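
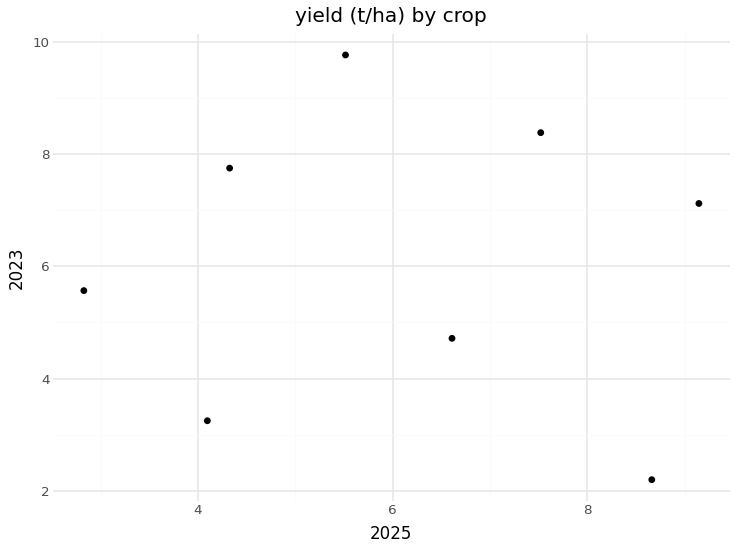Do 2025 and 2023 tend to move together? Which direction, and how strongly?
no clear correlation

Points are roughly uncorrelated; weak (|r| ≈ 0.0).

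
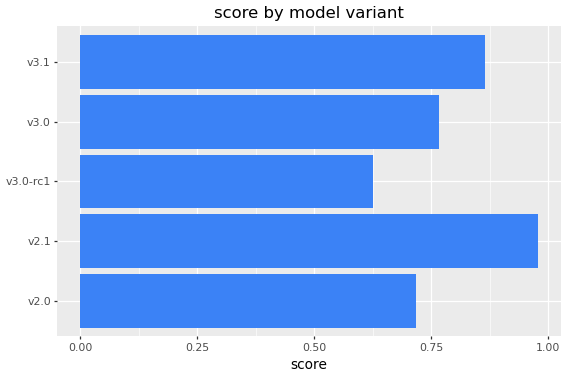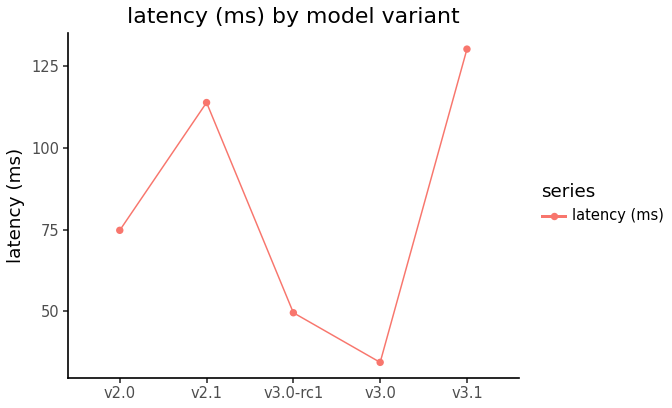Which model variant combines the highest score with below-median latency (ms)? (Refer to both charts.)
Chart 2 median latency (ms) ≈ 80; below-median model variants: v3.0-rc1, v3.0. Among those, v3.0 has the highest score (≈ 0.8).

v3.0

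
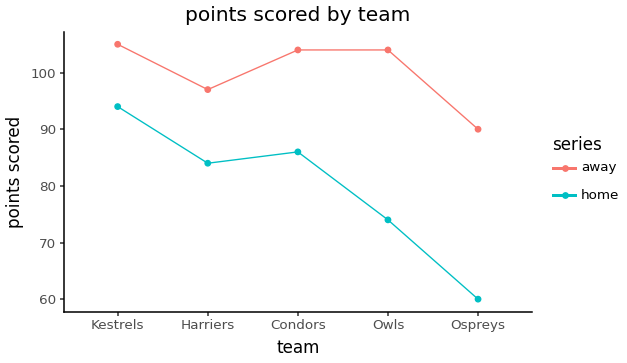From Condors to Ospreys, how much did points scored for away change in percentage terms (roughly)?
≈ -14.3%

Condors ≈ 105, Ospreys ≈ 90; (90 − 105) / 105 ≈ -14.3%.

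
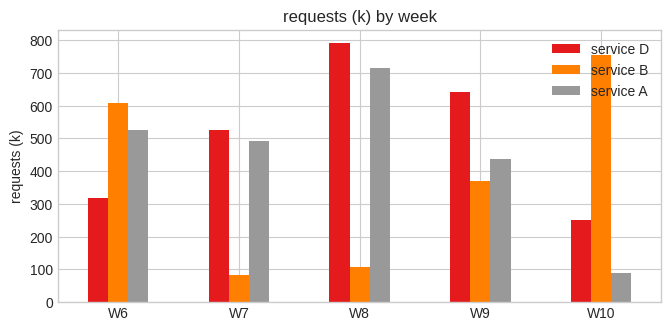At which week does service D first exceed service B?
W6: service D ≈ 300 vs service B ≈ 600 (not yet); W7: service D ≈ 500 vs service B ≈ 100 (first crossover).

W7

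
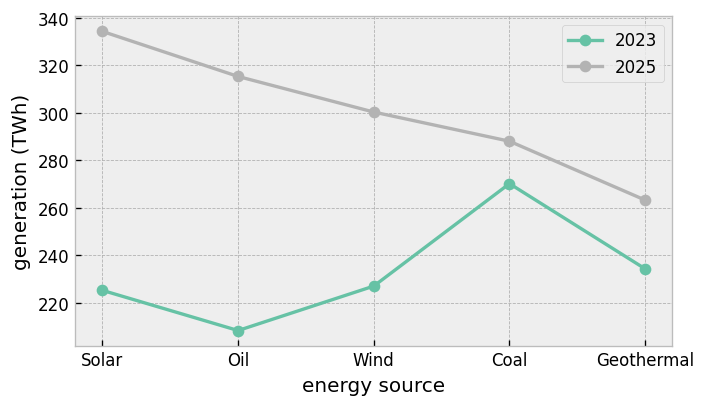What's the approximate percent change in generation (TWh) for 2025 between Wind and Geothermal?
≈ -13.3%

Wind ≈ 300, Geothermal ≈ 260; (260 − 300) / 300 ≈ -13.3%.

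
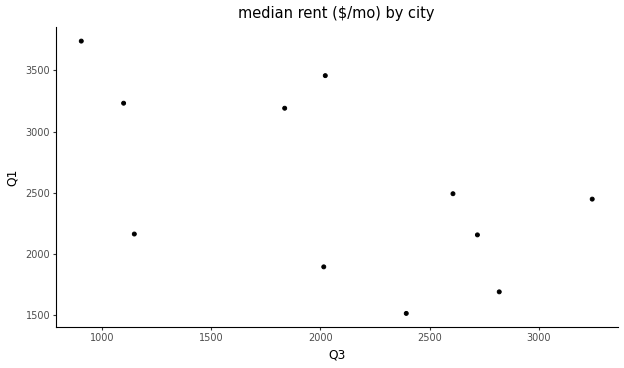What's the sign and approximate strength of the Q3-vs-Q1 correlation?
Points are negatively correlated; moderate (|r| ≈ 0.6).

negative, moderate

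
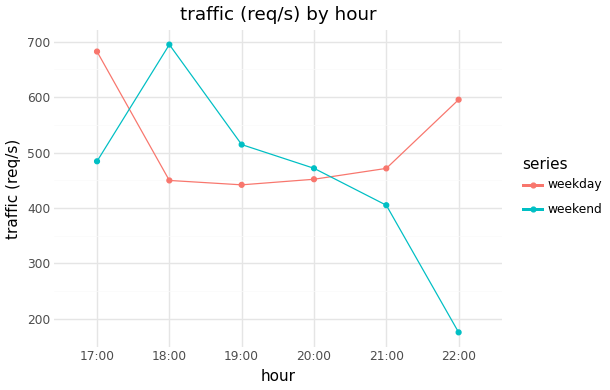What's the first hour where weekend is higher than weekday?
18:00

17:00: weekend ≈ 500 vs weekday ≈ 700 (not yet); 18:00: weekend ≈ 700 vs weekday ≈ 450 (first crossover).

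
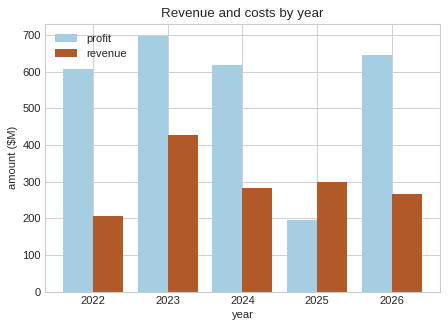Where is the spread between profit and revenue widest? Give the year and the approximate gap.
2022: profit ≈ 600, revenue ≈ 200 → gap ≈ 400. Next-largest (2026) is only ≈ 300.

2022, ≈ 400 $M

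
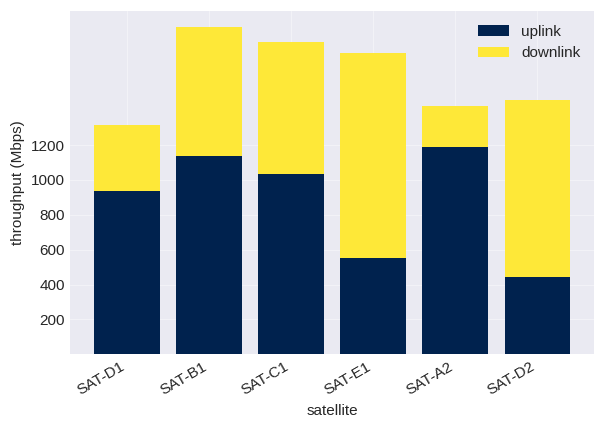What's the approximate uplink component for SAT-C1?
uplink top ≈ 1000, bottom ≈ 0; segment ≈ 1000.

≈ 1000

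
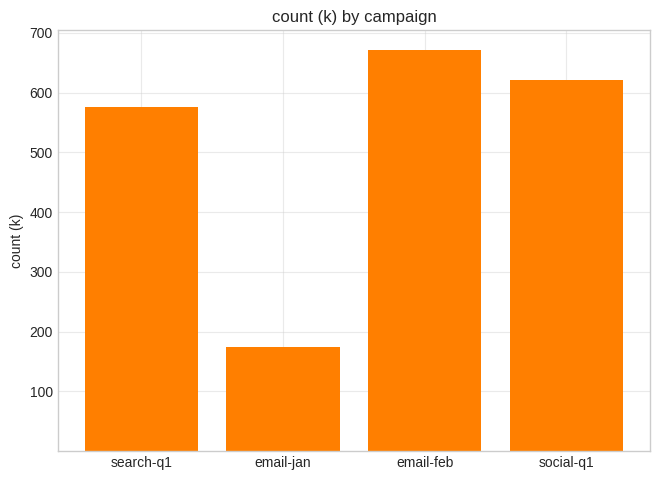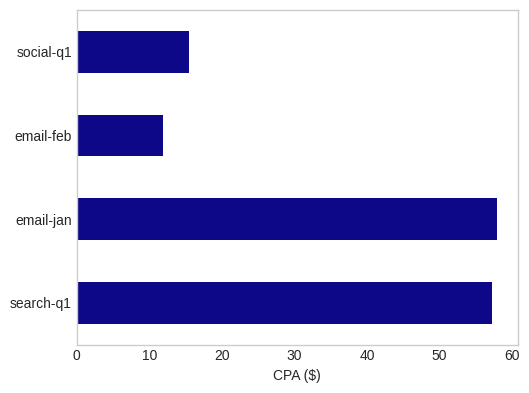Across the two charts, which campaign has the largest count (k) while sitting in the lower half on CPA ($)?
Chart 2 median CPA ($) ≈ 40; below-median campaigns: email-feb, social-q1. Among those, email-feb has the highest count (k) (≈ 700).

email-feb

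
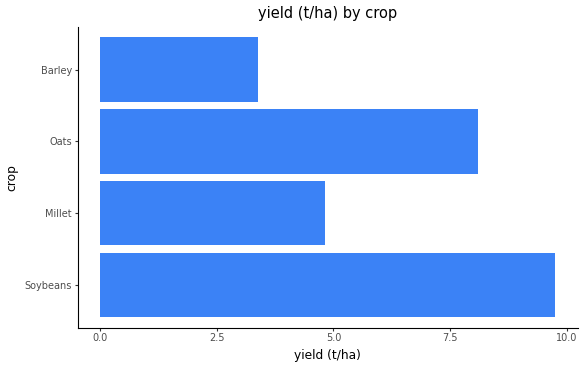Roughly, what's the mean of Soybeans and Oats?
≈ 9

(10 + 8) / 2 ≈ 9.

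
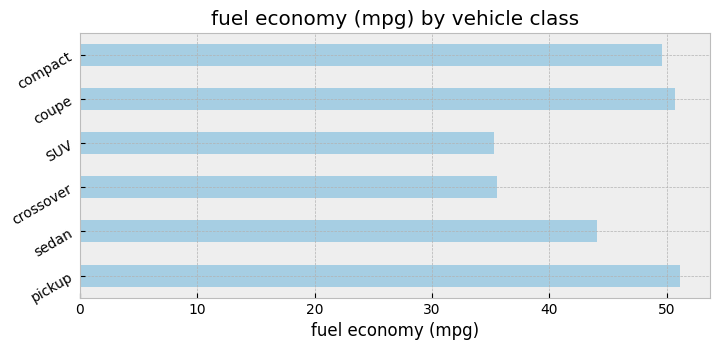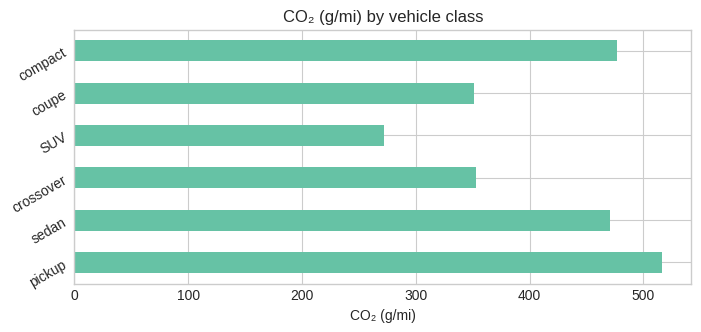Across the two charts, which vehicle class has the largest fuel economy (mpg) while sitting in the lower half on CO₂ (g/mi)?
Chart 2 median CO₂ (g/mi) ≈ 400; below-median vehicle classes: crossover, SUV, coupe. Among those, coupe has the highest fuel economy (mpg) (≈ 50).

coupe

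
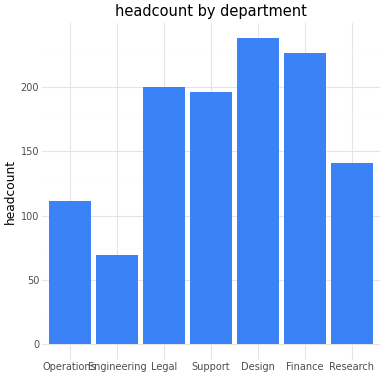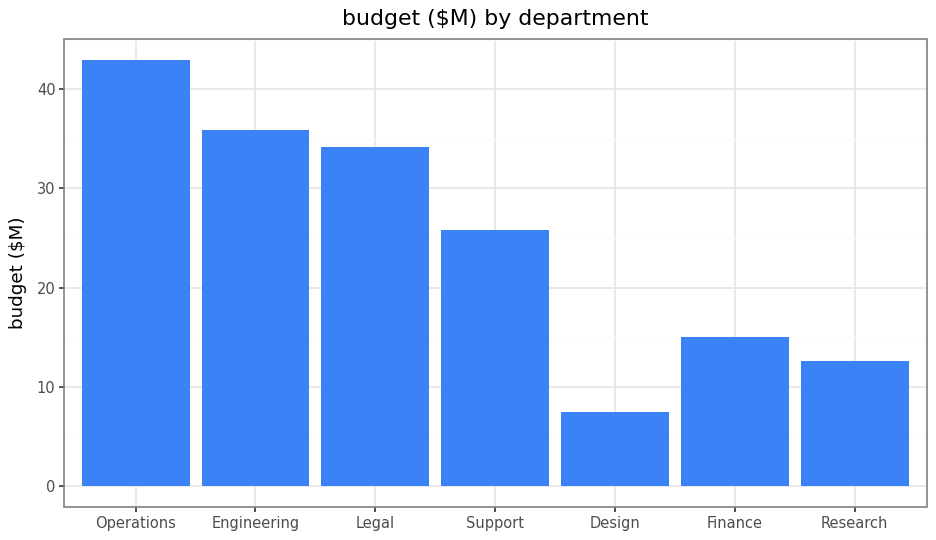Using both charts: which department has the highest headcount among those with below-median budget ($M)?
Chart 2 median budget ($M) ≈ 25; below-median departments: Design, Finance, Research. Among those, Design has the highest headcount (≈ 250).

Design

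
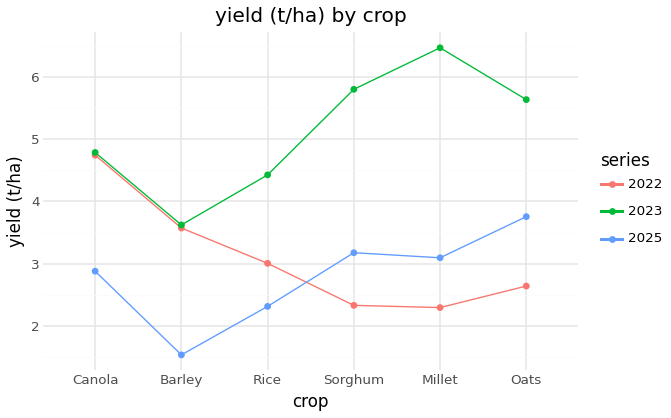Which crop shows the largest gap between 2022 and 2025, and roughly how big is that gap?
Barley: 2022 ≈ 3.5, 2025 ≈ 1.5 → gap ≈ 2.0. Next-largest (Canola) is only ≈ 1.5.

Barley, ≈ 2.0 t/ha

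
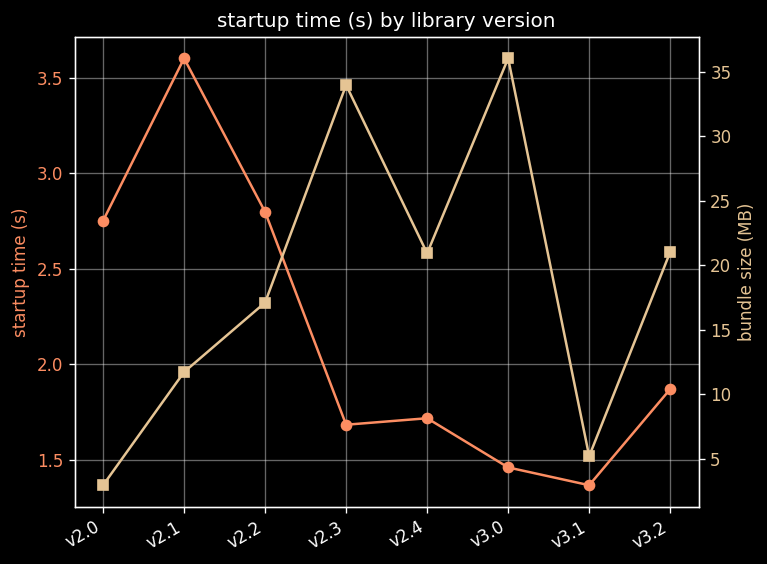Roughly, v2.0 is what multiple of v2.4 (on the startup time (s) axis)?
v2.0 ≈ 2.8, v2.4 ≈ 1.8; 2.8/1.8 ≈ 1.56.

≈ 1.56×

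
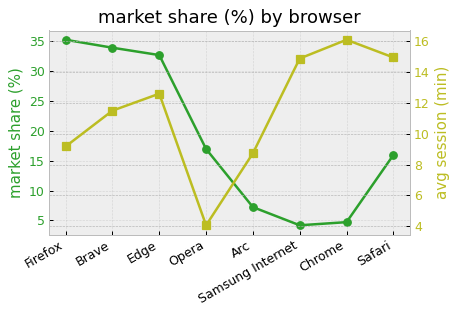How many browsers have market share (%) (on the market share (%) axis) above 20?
Above 20: Firefox, Brave, Edge.

3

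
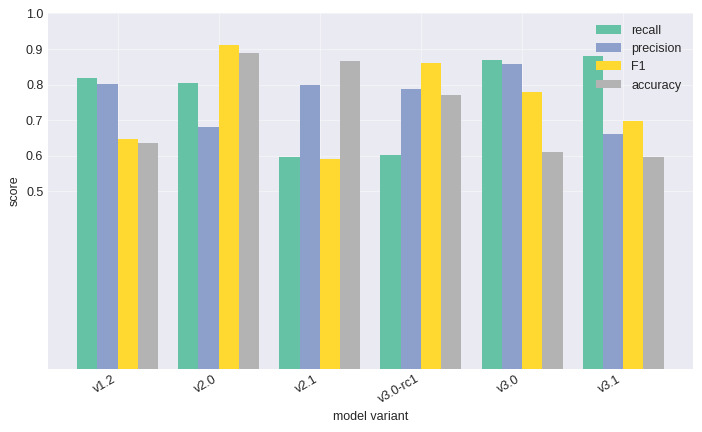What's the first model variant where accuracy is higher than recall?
v2.0

v1.2: accuracy ≈ 0.6 vs recall ≈ 0.8 (not yet); v2.0: accuracy ≈ 0.9 vs recall ≈ 0.8 (first crossover).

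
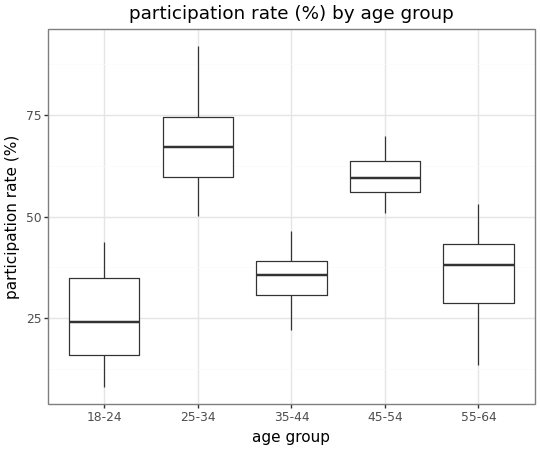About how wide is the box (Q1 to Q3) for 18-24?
Q3 ≈ 35, Q1 ≈ 15; IQR ≈ 20.

≈ 20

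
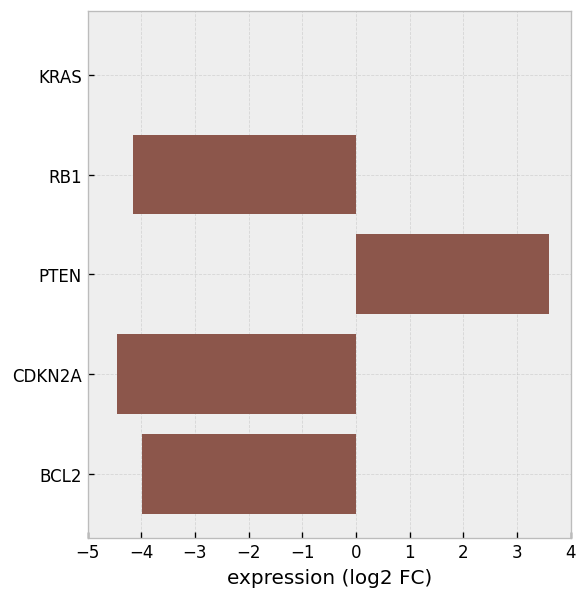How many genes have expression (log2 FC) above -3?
Above -3: KRAS, PTEN.

2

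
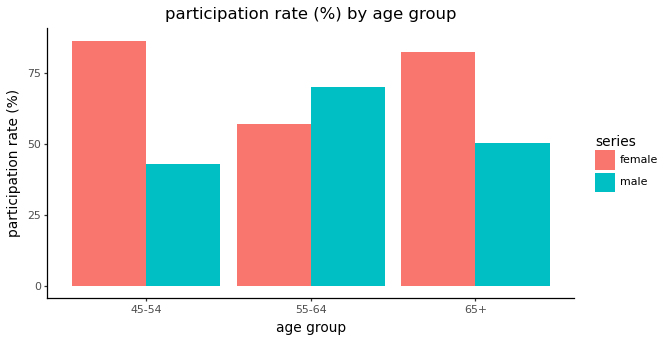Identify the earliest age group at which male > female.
55-64

45-54: male ≈ 40 vs female ≈ 90 (not yet); 55-64: male ≈ 70 vs female ≈ 60 (first crossover).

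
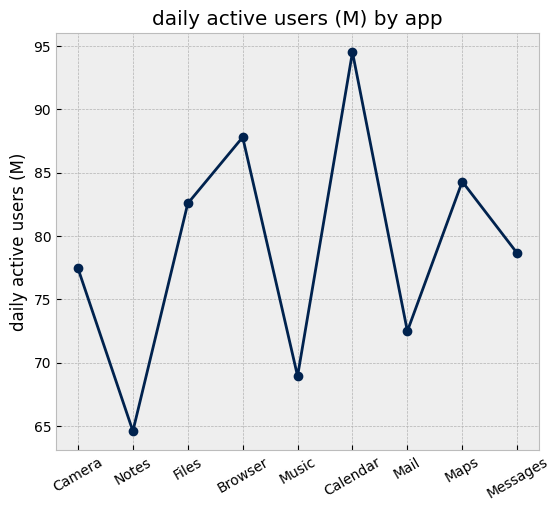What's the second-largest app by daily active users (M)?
Browser

Top 3: Calendar ≈ 95, Browser ≈ 90, Maps ≈ 85.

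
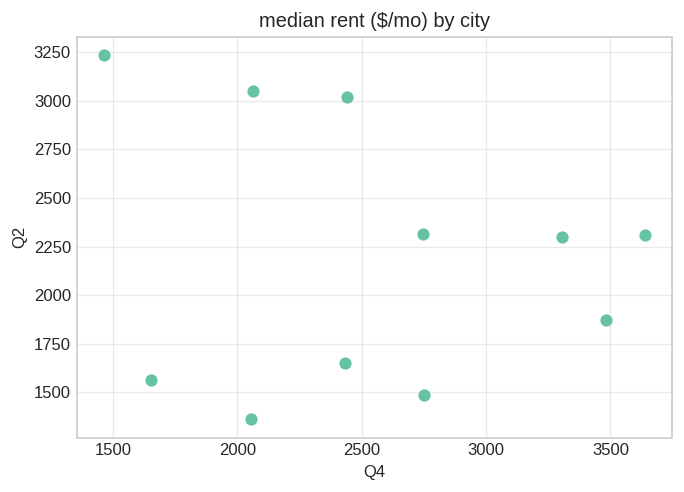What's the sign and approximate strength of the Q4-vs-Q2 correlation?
Points are roughly uncorrelated; weak (|r| ≈ 0.2).

no clear correlation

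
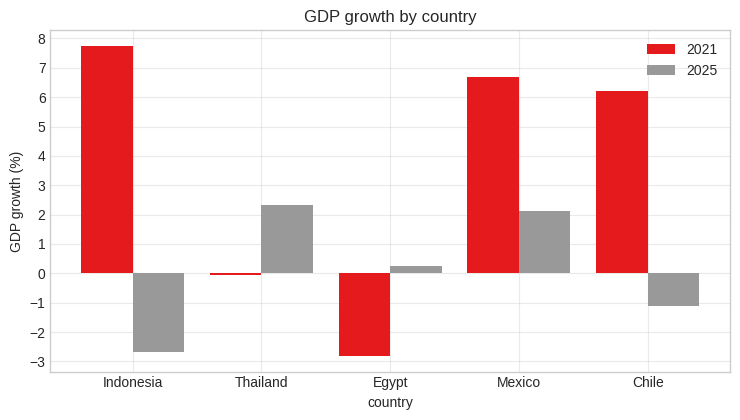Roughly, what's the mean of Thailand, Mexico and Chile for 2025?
(2 + 2 + -1) / 3 ≈ 1.

≈ 1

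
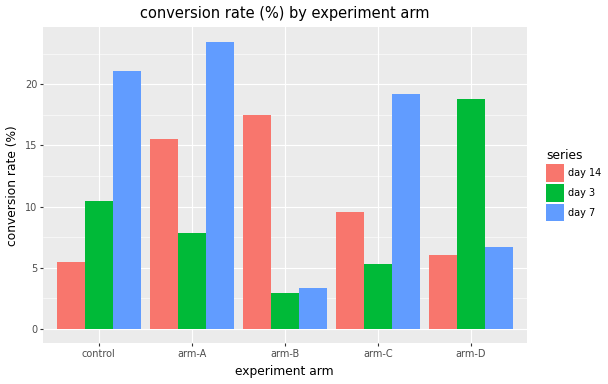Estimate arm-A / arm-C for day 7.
≈ 1.2×

arm-A ≈ 24, arm-C ≈ 20; 24/20 ≈ 1.2.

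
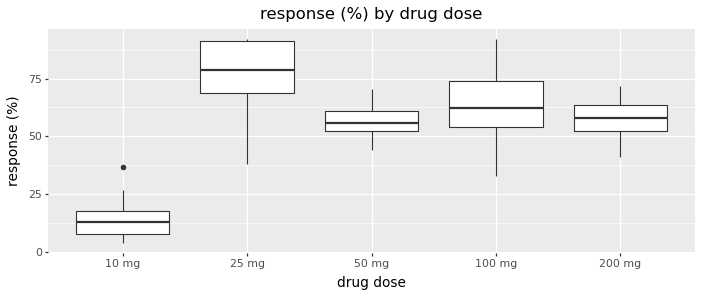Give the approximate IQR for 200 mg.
Q3 ≈ 60, Q1 ≈ 50; IQR ≈ 10.

≈ 10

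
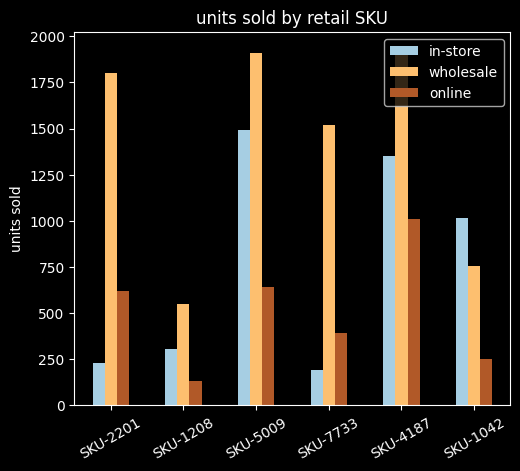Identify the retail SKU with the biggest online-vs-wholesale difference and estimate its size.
SKU-5009: online ≈ 600, wholesale ≈ 2000 → gap ≈ 1400. Next-largest (SKU-2201) is only ≈ 1200.

SKU-5009, ≈ 1400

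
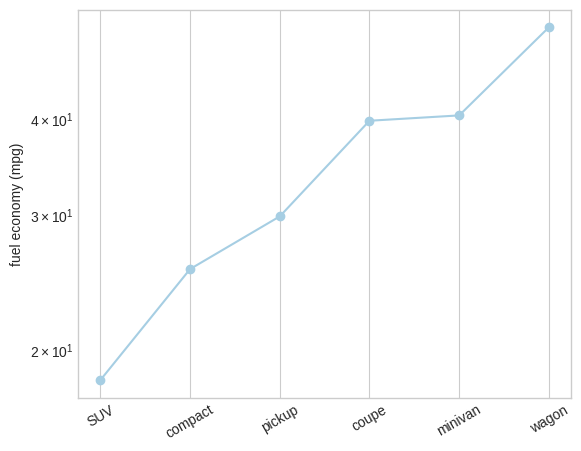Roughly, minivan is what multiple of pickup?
≈ 1.33×

minivan ≈ 40, pickup ≈ 30; 40/30 ≈ 1.33.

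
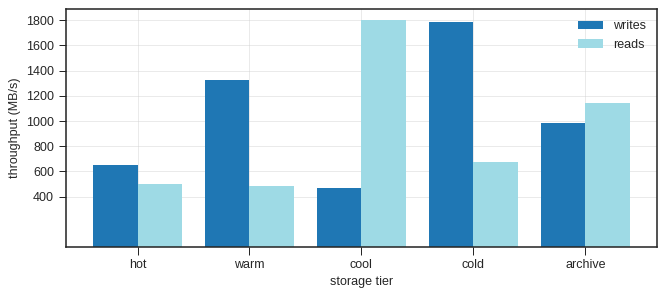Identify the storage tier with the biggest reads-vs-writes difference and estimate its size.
cool: reads ≈ 1800, writes ≈ 400 → gap ≈ 1400. Next-largest (cold) is only ≈ 1200.

cool, ≈ 1400 MB/s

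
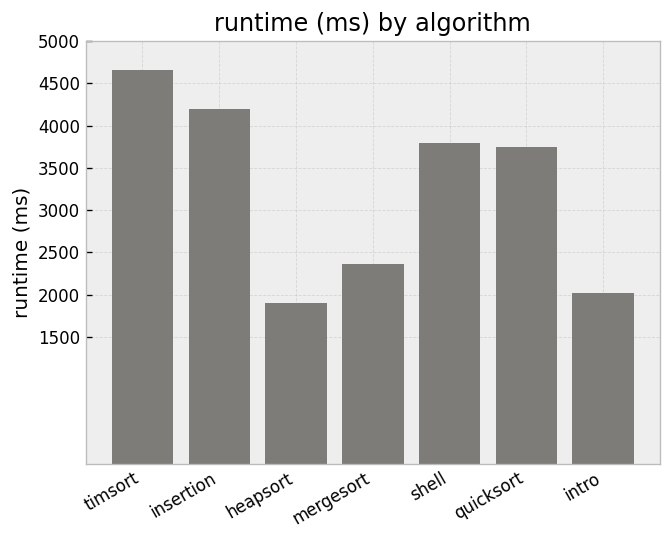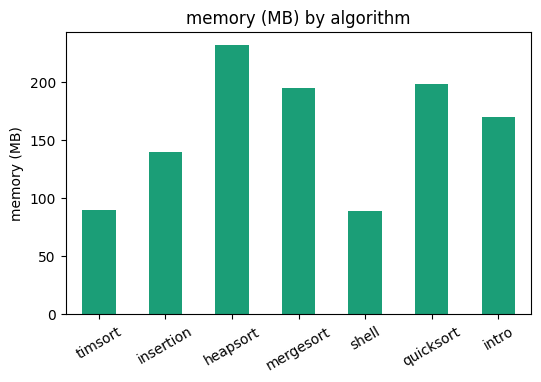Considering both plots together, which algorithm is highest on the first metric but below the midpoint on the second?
Chart 2 median memory (MB) ≈ 175; below-median algorithms: timsort, insertion, shell. Among those, timsort has the highest runtime (ms) (≈ 4500).

timsort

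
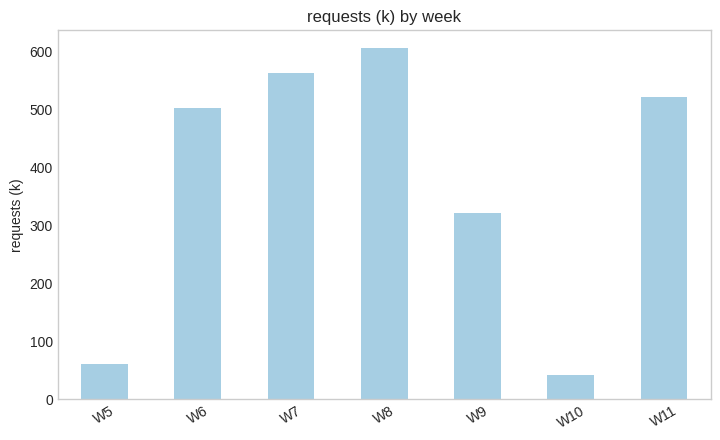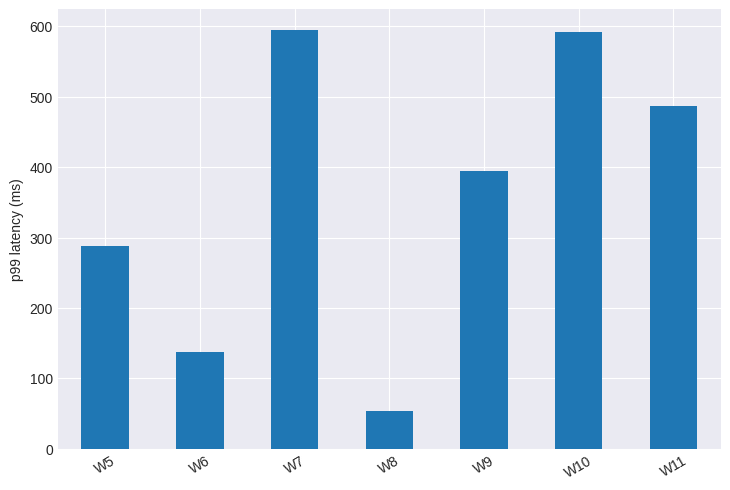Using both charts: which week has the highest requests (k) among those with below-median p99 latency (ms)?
W8

Chart 2 median p99 latency (ms) ≈ 400; below-median weeks: W5, W6, W8. Among those, W8 has the highest requests (k) (≈ 600).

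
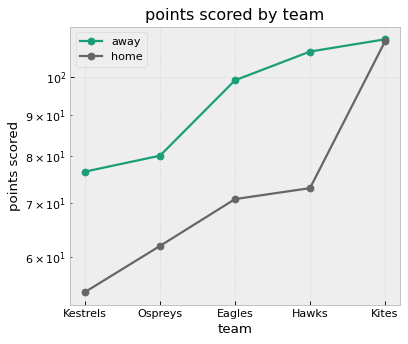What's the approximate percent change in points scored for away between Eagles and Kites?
Eagles ≈ 100, Kites ≈ 110; (110 − 100) / 100 ≈ +10%.

≈ +10%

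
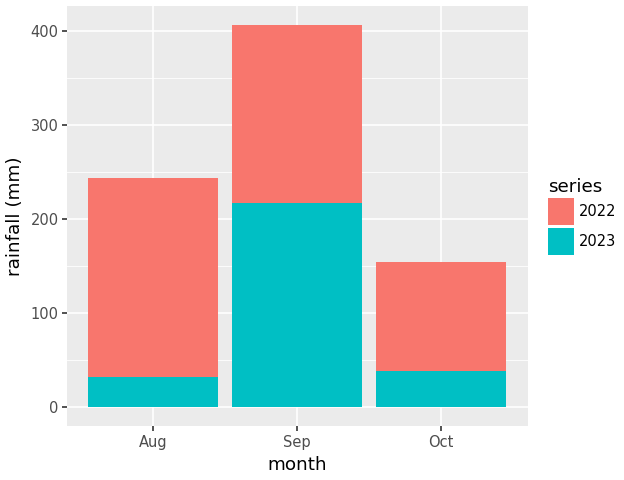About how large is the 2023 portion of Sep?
2023 top ≈ 200, bottom ≈ 0; segment ≈ 200.

≈ 200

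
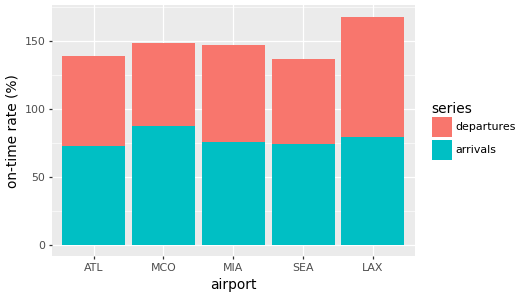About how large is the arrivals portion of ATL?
≈ 80

arrivals top ≈ 80, bottom ≈ 0; segment ≈ 80.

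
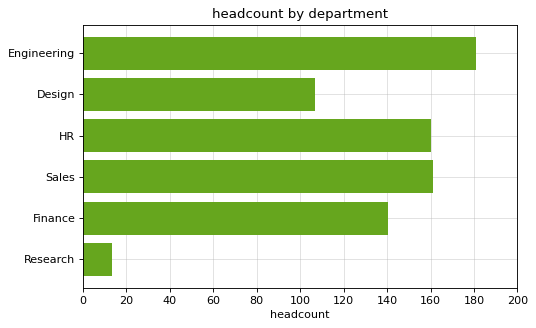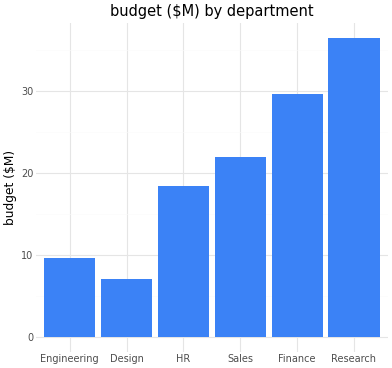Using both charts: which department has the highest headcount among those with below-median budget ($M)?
Chart 2 median budget ($M) ≈ 20; below-median departments: Engineering, Design, HR. Among those, Engineering has the highest headcount (≈ 180).

Engineering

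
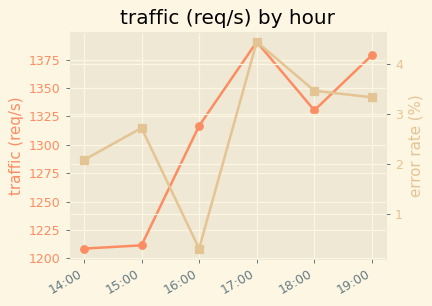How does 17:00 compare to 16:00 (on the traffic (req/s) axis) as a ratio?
≈ 1.06×

17:00 ≈ 1400, 16:00 ≈ 1320; 1400/1320 ≈ 1.06.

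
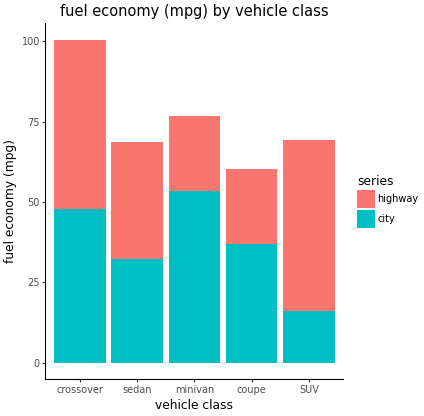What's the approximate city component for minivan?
≈ 50

city top ≈ 50, bottom ≈ 0; segment ≈ 50.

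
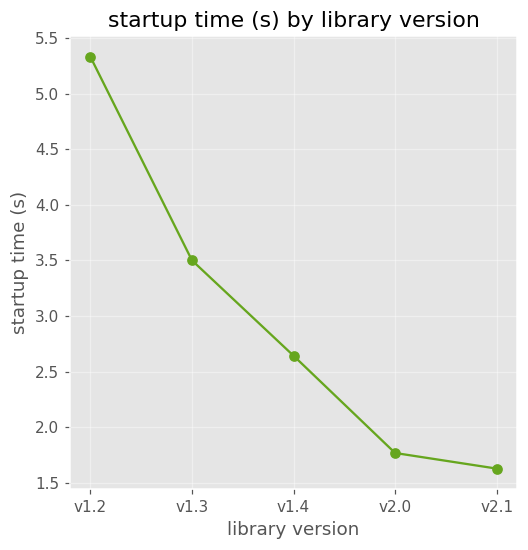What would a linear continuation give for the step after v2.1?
Last three: 2.5, 2.0, 1.5 → slope ≈ -0.5/step → next ≈ 1.

≈ 1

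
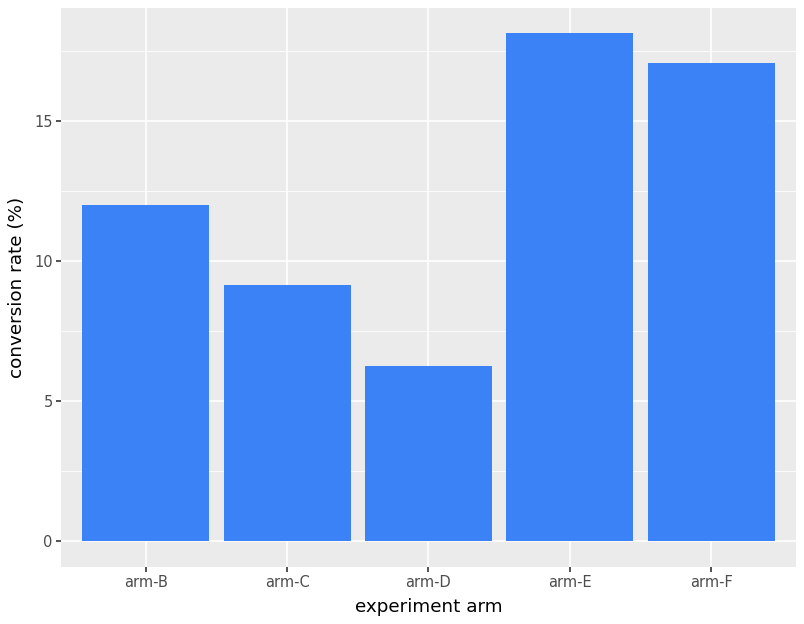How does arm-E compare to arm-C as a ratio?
≈ 1.8×

arm-E ≈ 18, arm-C ≈ 10; 18/10 ≈ 1.8.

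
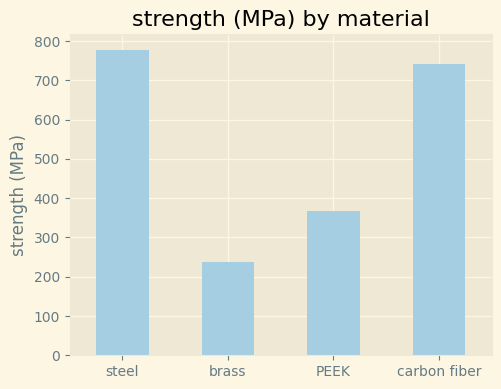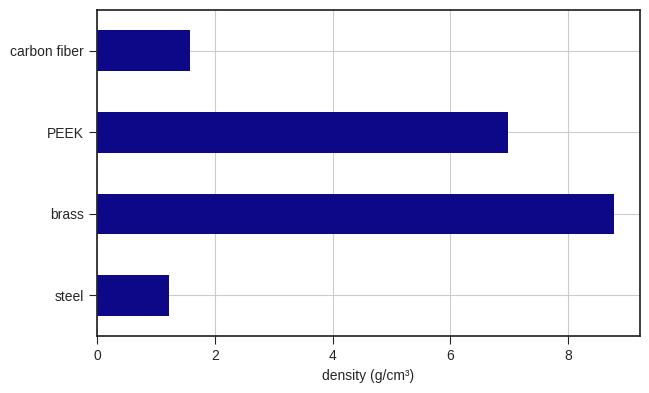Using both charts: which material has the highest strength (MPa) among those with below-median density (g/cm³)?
steel

Chart 2 median density (g/cm³) ≈ 4; below-median materials: steel, carbon fiber. Among those, steel has the highest strength (MPa) (≈ 800).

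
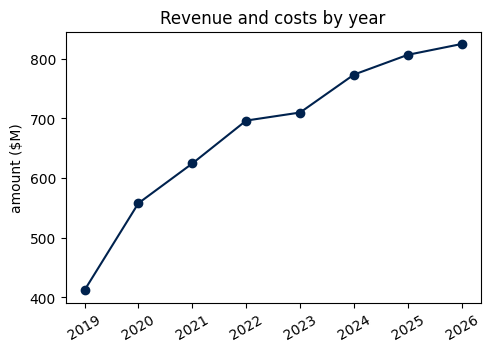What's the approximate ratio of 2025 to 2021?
2025 ≈ 800, 2021 ≈ 600; 800/600 ≈ 1.33.

≈ 1.33×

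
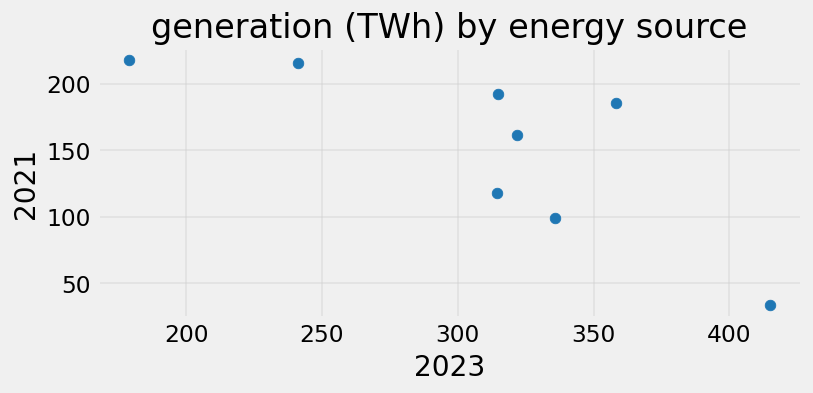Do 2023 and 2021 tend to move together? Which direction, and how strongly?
negative, strong

Points are negatively correlated; strong (|r| ≈ 0.8).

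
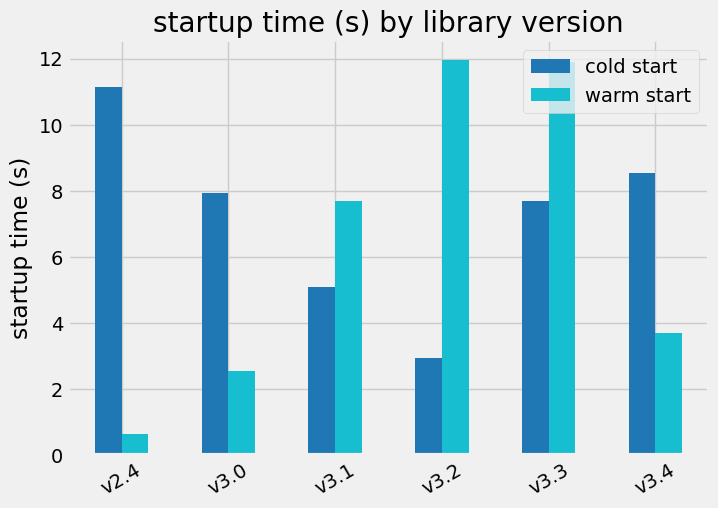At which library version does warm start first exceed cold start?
v3.1

v3.0: warm start ≈ 3 vs cold start ≈ 8 (not yet); v3.1: warm start ≈ 8 vs cold start ≈ 5 (first crossover).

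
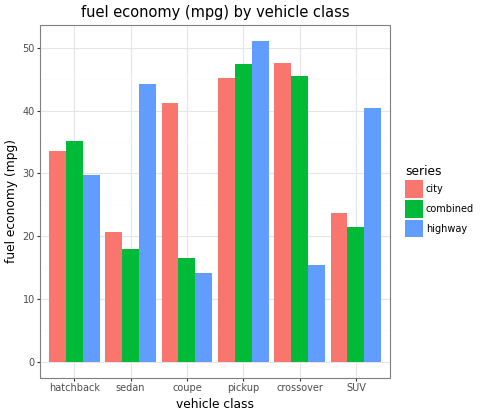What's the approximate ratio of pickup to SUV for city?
≈ 1.8×

pickup ≈ 45, SUV ≈ 25; 45/25 ≈ 1.8.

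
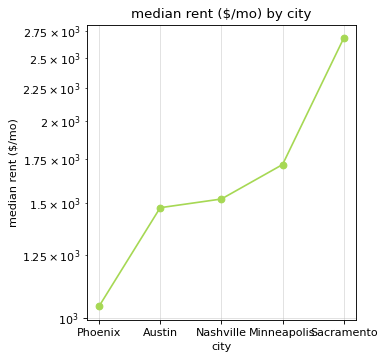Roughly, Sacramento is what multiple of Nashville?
≈ 1.62×

Sacramento ≈ 2600, Nashville ≈ 1600; 2600/1600 ≈ 1.62.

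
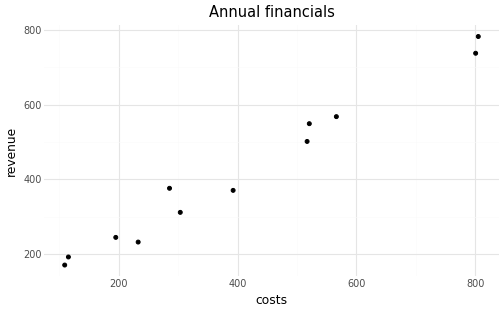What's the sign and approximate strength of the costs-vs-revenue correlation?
positive, strong

Points are positively correlated; strong (|r| ≈ 1.0).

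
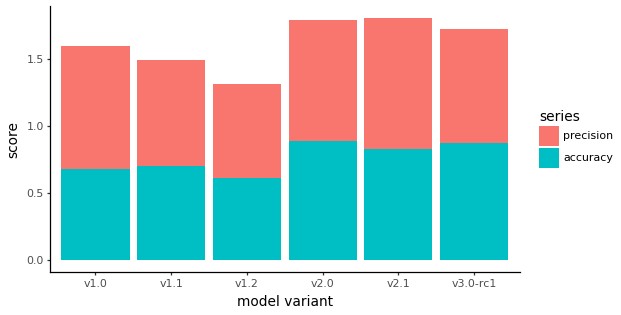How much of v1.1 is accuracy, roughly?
≈ 0.8

accuracy top ≈ 0.8, bottom ≈ 0.0; segment ≈ 0.8.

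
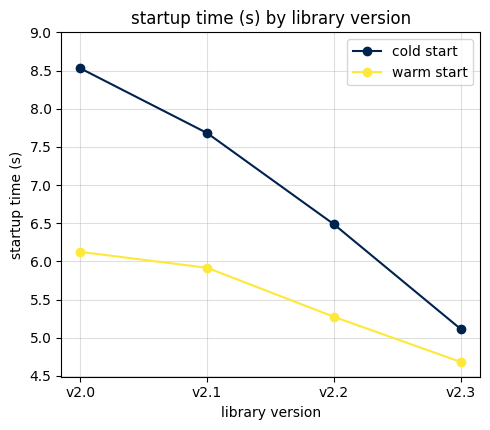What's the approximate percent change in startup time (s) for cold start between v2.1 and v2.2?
v2.1 ≈ 7.5, v2.2 ≈ 6.5; (6.5 − 7.5) / 7.5 ≈ -13.3%.

≈ -13.3%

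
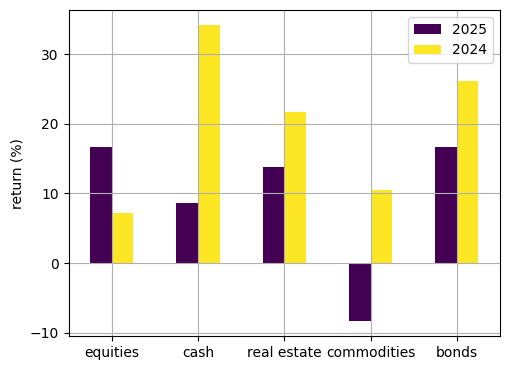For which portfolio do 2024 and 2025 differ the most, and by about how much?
cash, ≈ 25 %

cash: 2024 ≈ 35, 2025 ≈ 10 → gap ≈ 25. Next-largest (commodities) is only ≈ 20.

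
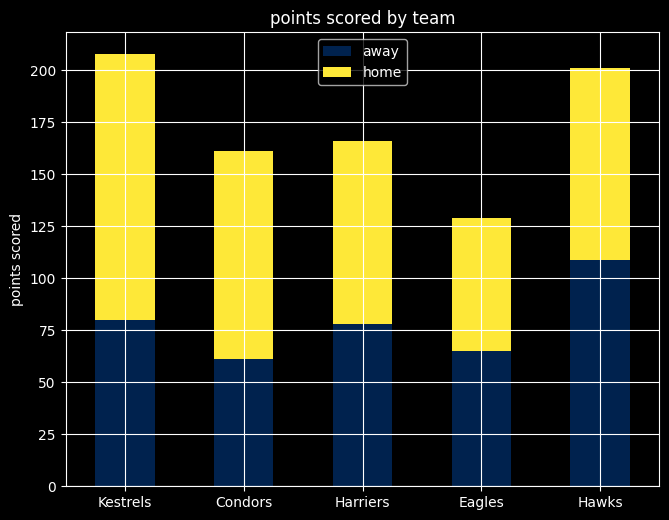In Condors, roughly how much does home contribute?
≈ 100

home top ≈ 160, bottom ≈ 60; segment ≈ 100.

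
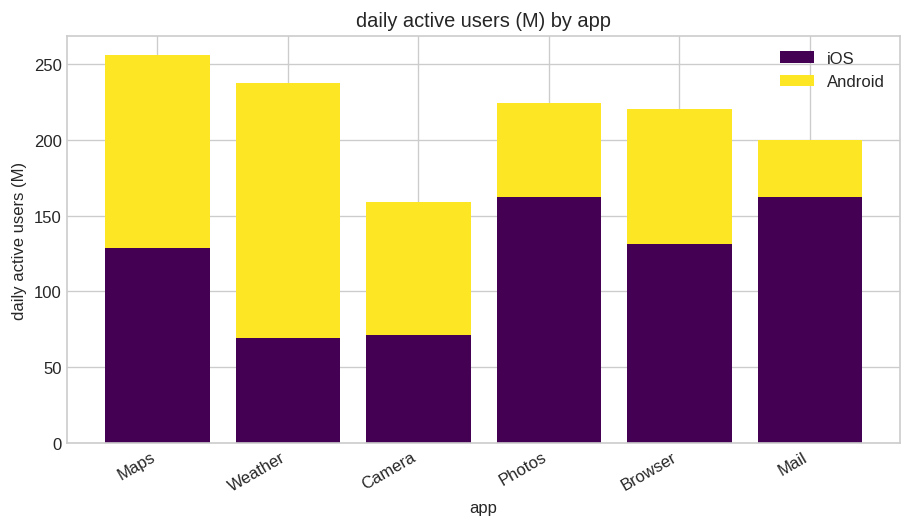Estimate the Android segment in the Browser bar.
≈ 100

Android top ≈ 225, bottom ≈ 125; segment ≈ 100.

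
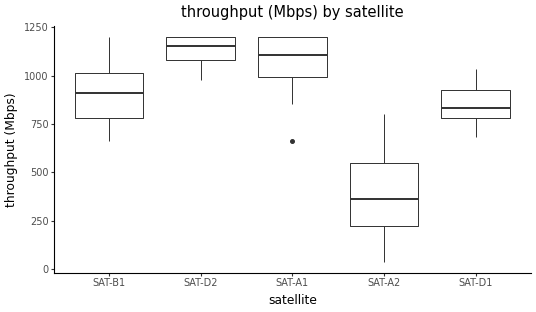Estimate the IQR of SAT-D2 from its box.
≈ 100

Q3 ≈ 1200, Q1 ≈ 1100; IQR ≈ 100.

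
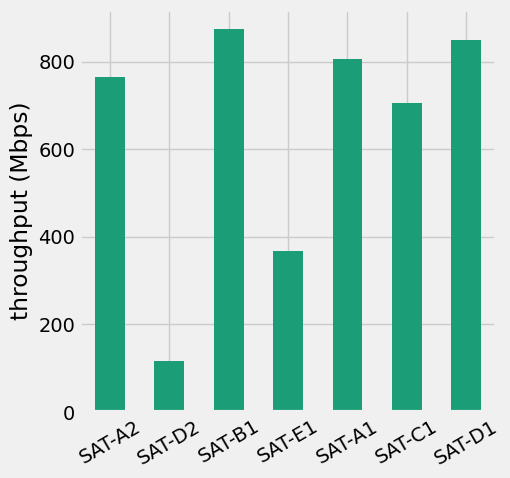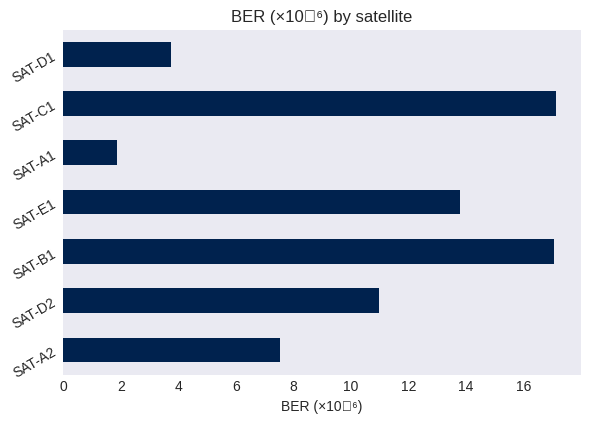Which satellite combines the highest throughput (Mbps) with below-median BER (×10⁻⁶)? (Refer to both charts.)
SAT-D1

Chart 2 median BER (×10⁻⁶) ≈ 10; below-median satellites: SAT-A2, SAT-A1, SAT-D1. Among those, SAT-D1 has the highest throughput (Mbps) (≈ 900).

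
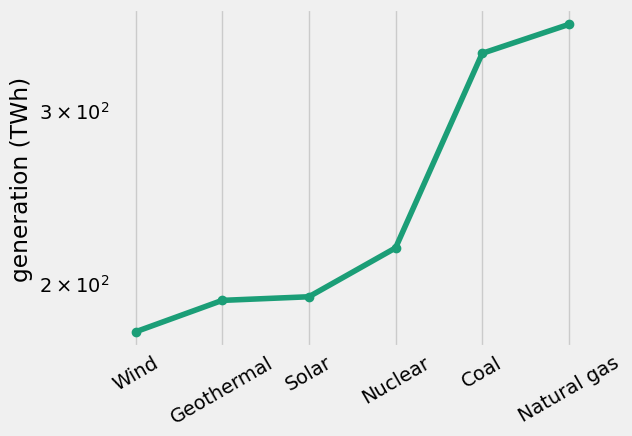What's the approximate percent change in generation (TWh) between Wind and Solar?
Wind ≈ 180, Solar ≈ 200; (200 − 180) / 180 ≈ +11.1%.

≈ +11.1%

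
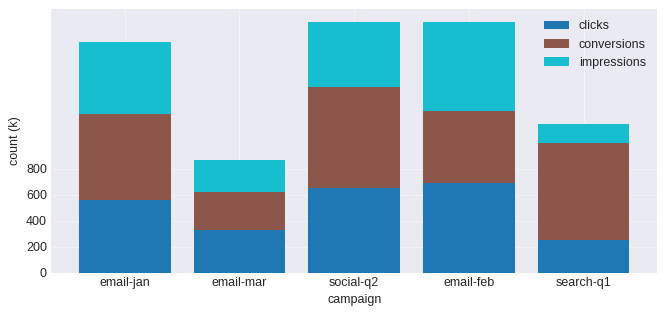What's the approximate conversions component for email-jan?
≈ 600

conversions top ≈ 1200, bottom ≈ 600; segment ≈ 600.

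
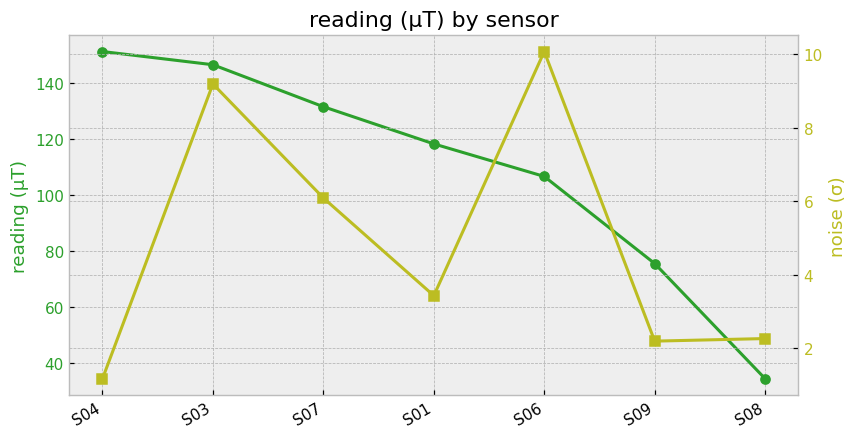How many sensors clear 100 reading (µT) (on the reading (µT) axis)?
5

Above 100: S04, S03, S07, S01, S06.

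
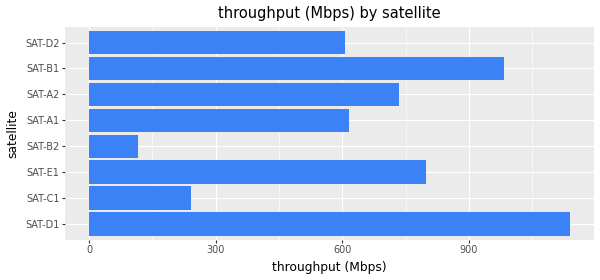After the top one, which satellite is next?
Top 3: SAT-D1 ≈ 1100, SAT-B1 ≈ 1000, SAT-E1 ≈ 800.

SAT-B1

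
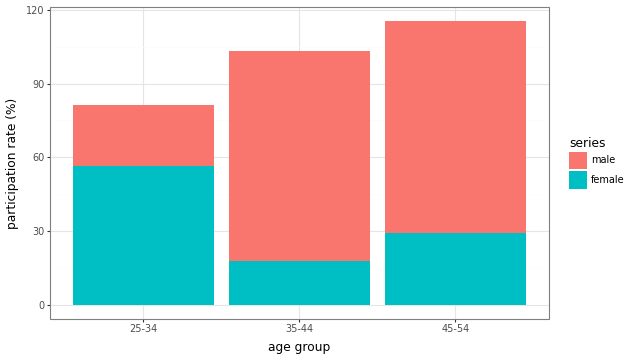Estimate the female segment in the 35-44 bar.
female top ≈ 20, bottom ≈ 0; segment ≈ 20.

≈ 20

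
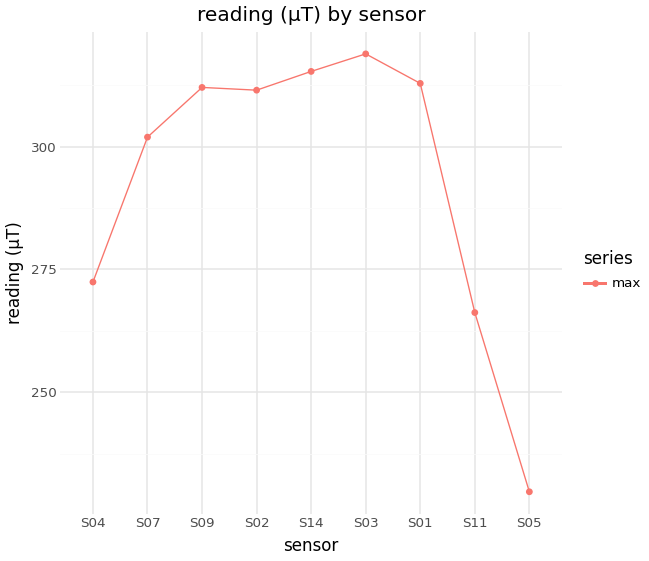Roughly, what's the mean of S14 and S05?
≈ 275

(320 + 230) / 2 ≈ 275.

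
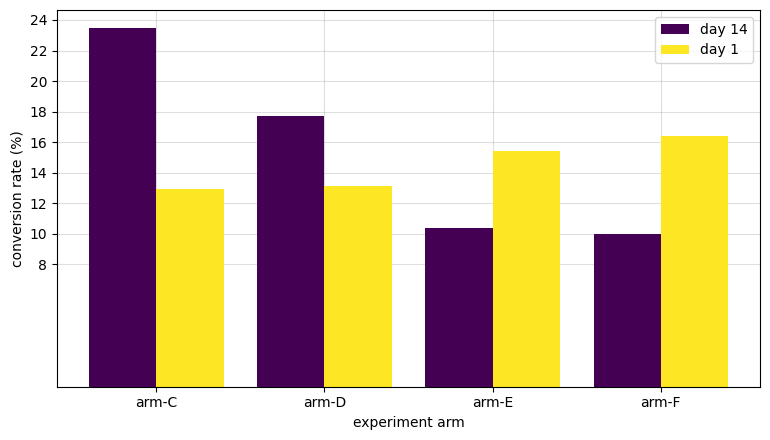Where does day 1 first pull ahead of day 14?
arm-D: day 1 ≈ 14 vs day 14 ≈ 18 (not yet); arm-E: day 1 ≈ 16 vs day 14 ≈ 10 (first crossover).

arm-E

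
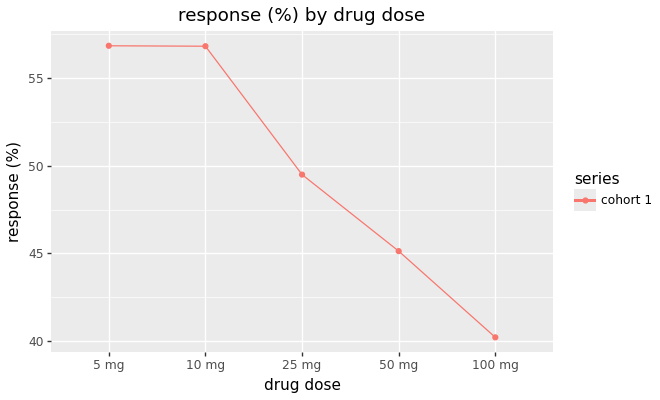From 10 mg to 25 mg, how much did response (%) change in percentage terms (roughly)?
≈ -10.7%

10 mg ≈ 56, 25 mg ≈ 50; (50 − 56) / 56 ≈ -10.7%.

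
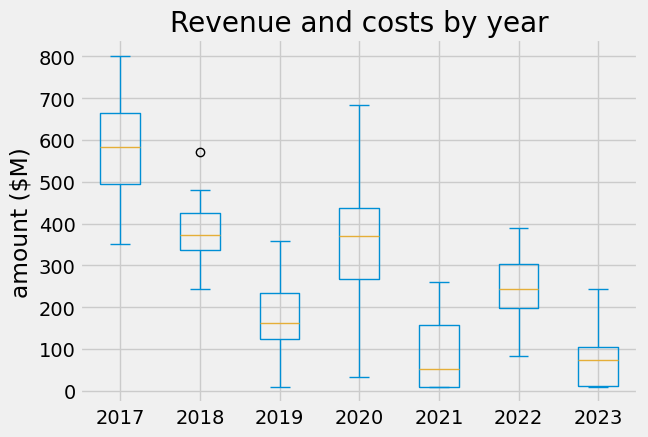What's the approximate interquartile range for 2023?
≈ 100

Q3 ≈ 100, Q1 ≈ 0; IQR ≈ 100.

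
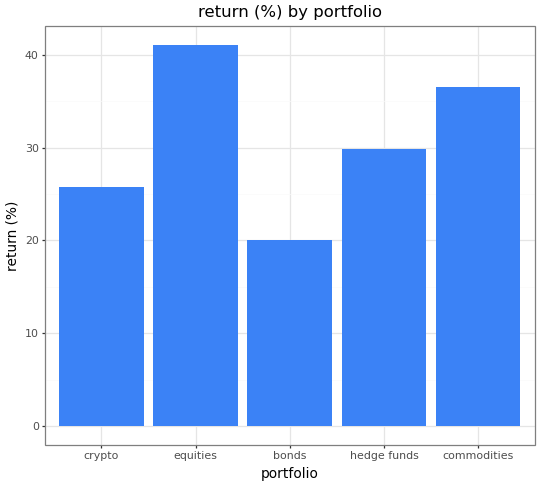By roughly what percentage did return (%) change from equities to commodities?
≈ -12.5%

equities ≈ 40, commodities ≈ 35; (35 − 40) / 40 ≈ -12.5%.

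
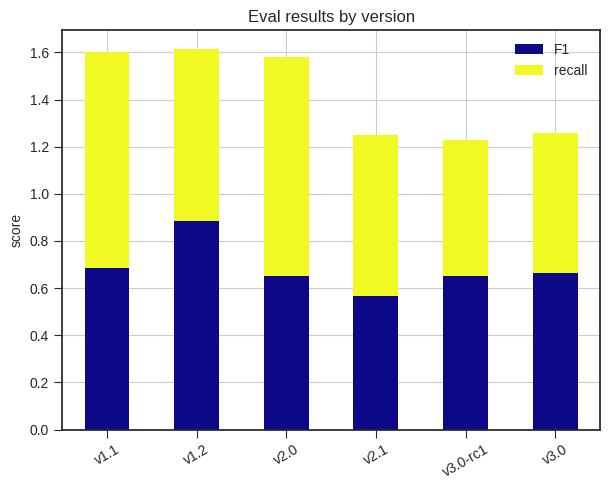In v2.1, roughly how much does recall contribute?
recall top ≈ 1.2, bottom ≈ 0.6; segment ≈ 0.6.

≈ 0.6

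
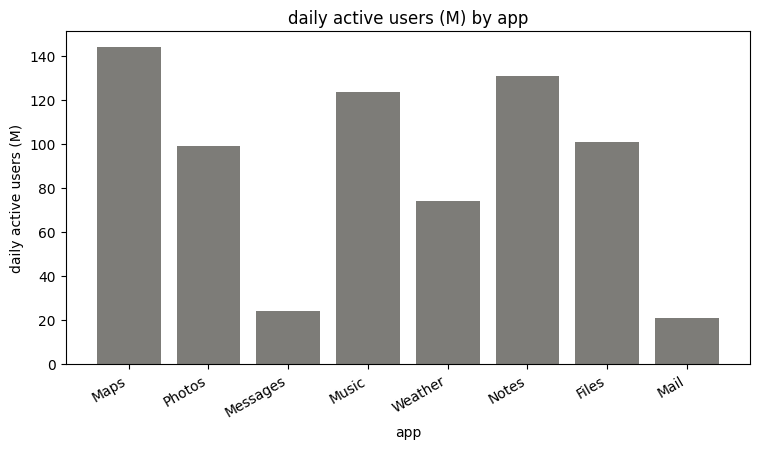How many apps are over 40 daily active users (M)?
6

Above 40: Maps, Photos, Music, Weather, Notes, Files.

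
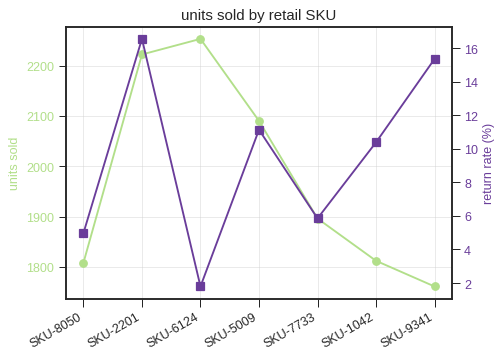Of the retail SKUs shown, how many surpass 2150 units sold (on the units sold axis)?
2

Above 2150: SKU-2201, SKU-6124.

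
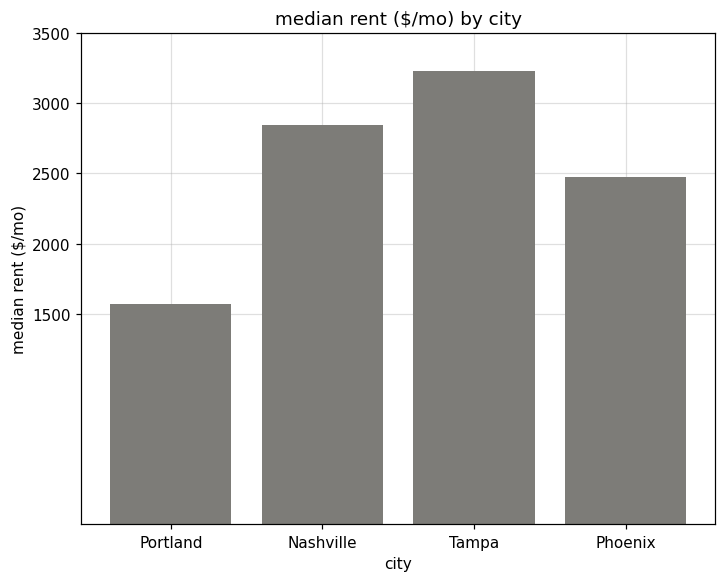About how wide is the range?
Max Tampa ≈ 3000, min Portland ≈ 1500; range ≈ 1500.

≈ 1500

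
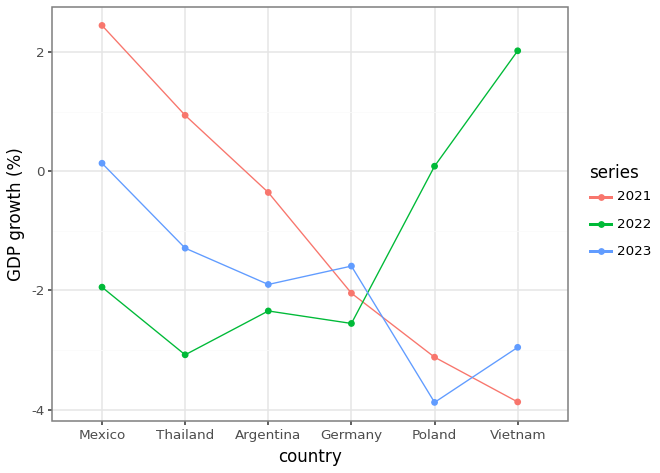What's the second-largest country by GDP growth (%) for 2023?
Thailand

Top 3 for 2023: Mexico ≈ 0, Thailand ≈ -1, Germany ≈ -2.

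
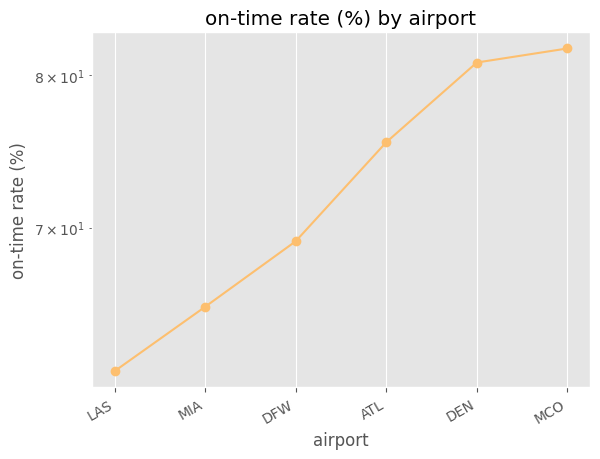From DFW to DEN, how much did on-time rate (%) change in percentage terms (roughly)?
DFW ≈ 70, DEN ≈ 80; (80 − 70) / 70 ≈ +14.3%.

≈ +14.3%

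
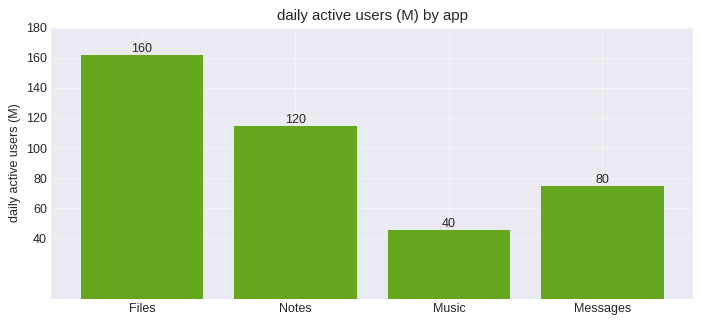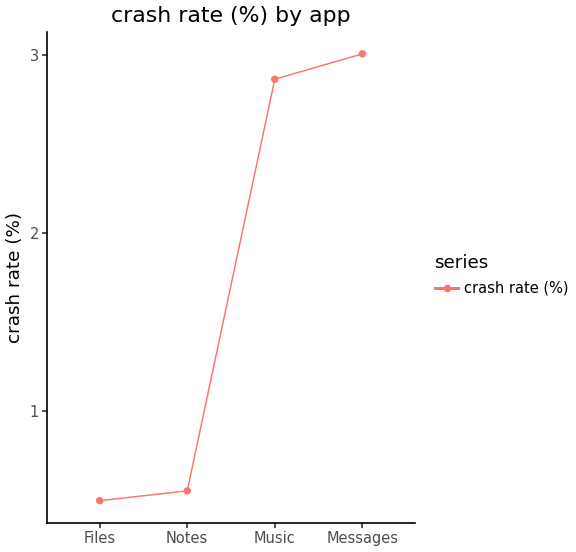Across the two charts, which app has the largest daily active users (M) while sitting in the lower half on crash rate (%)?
Chart 2 median crash rate (%) ≈ 1.5; below-median apps: Files, Notes. Among those, Files has the highest daily active users (M) (≈ 160).

Files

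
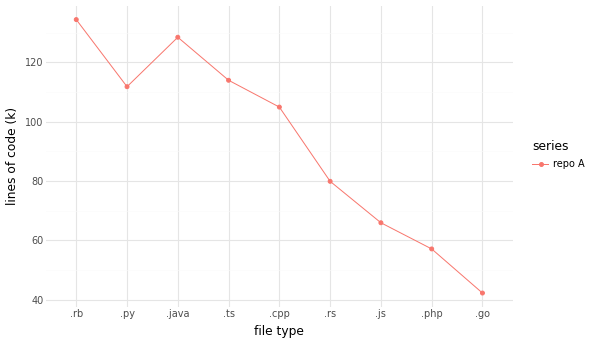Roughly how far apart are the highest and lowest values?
≈ 90

Max .rb ≈ 130, min .go ≈ 40; range ≈ 90.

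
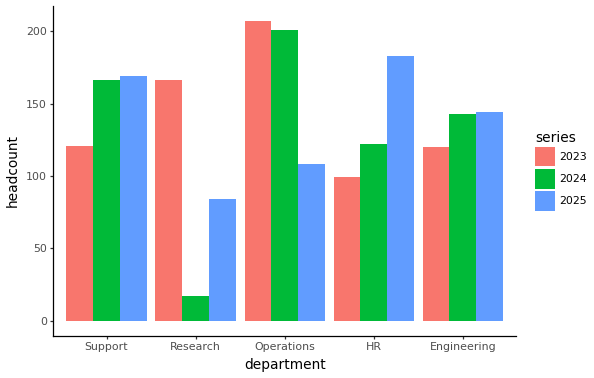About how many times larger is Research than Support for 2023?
≈ 1.33×

Research ≈ 160, Support ≈ 120; 160/120 ≈ 1.33.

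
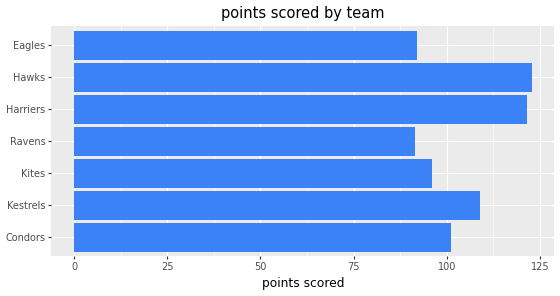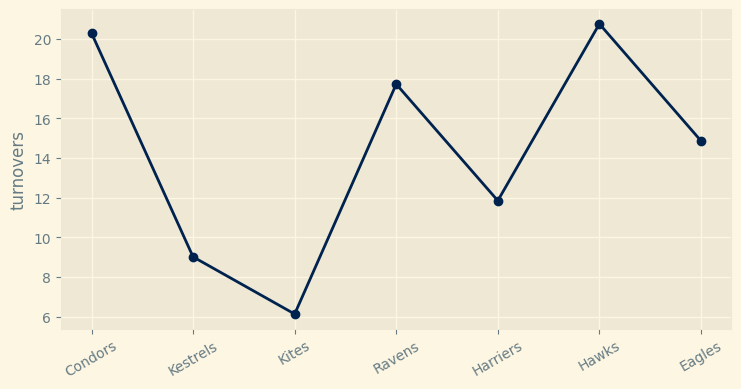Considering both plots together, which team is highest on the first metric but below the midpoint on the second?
Chart 2 median turnovers ≈ 14; below-median teams: Kestrels, Kites, Harriers. Among those, Harriers has the highest points scored (≈ 120).

Harriers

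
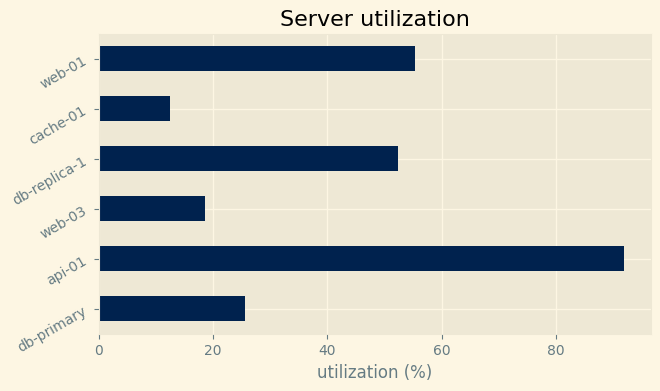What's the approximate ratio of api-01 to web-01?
≈ 1.5×

api-01 ≈ 90, web-01 ≈ 60; 90/60 ≈ 1.5.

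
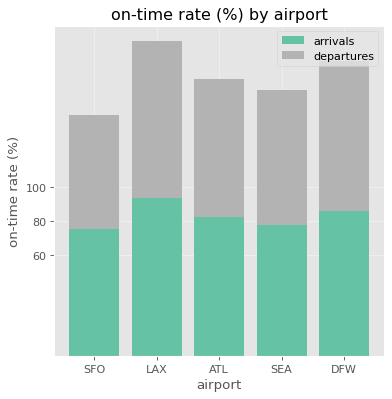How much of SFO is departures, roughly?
departures top ≈ 140, bottom ≈ 80; segment ≈ 60.

≈ 60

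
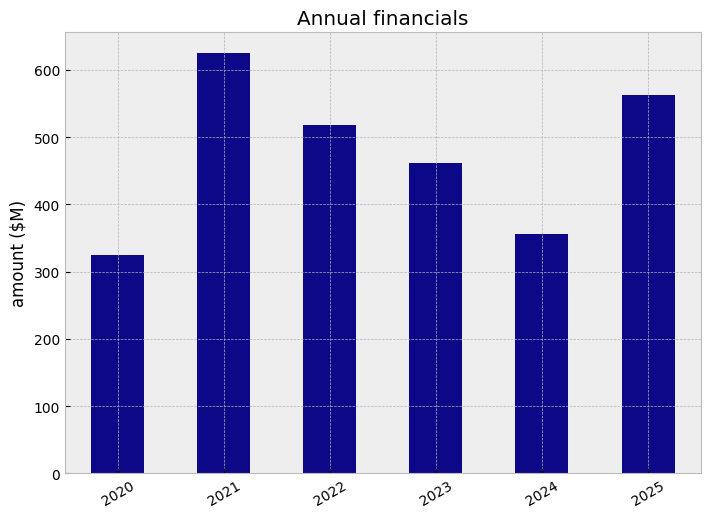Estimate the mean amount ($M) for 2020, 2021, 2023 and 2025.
≈ 500

(300 + 600 + 500 + 600) / 4 ≈ 500.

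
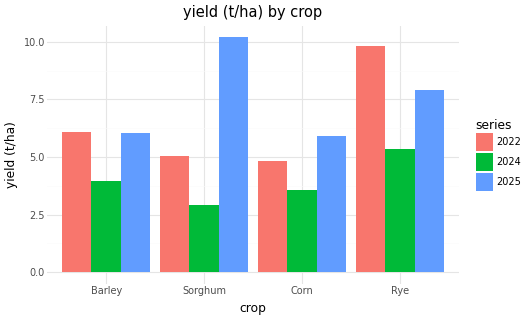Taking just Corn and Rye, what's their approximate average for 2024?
≈ 4

(4 + 5) / 2 ≈ 4.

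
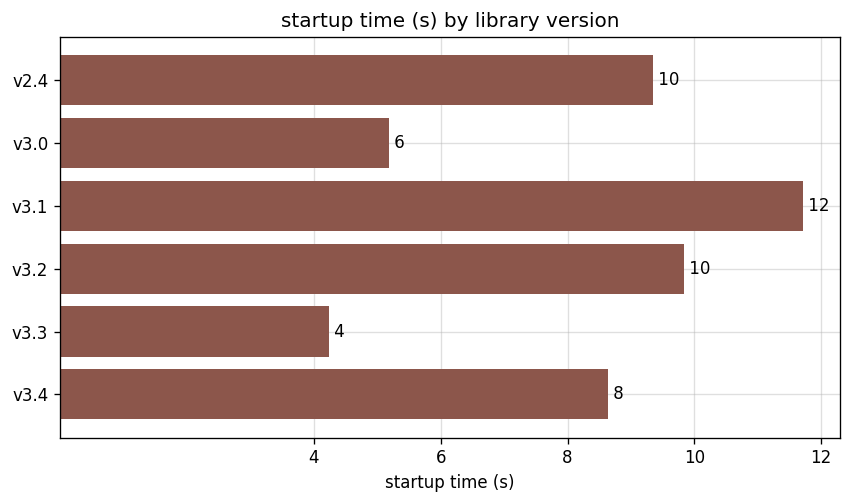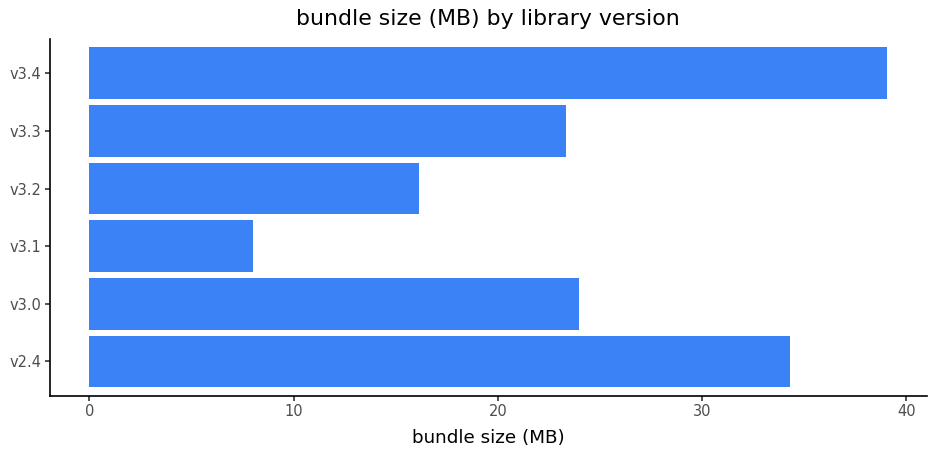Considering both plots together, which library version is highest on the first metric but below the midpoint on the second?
v3.1

Chart 2 median bundle size (MB) ≈ 25; below-median library versions: v3.1, v3.2, v3.3. Among those, v3.1 has the highest startup time (s) (≈ 12).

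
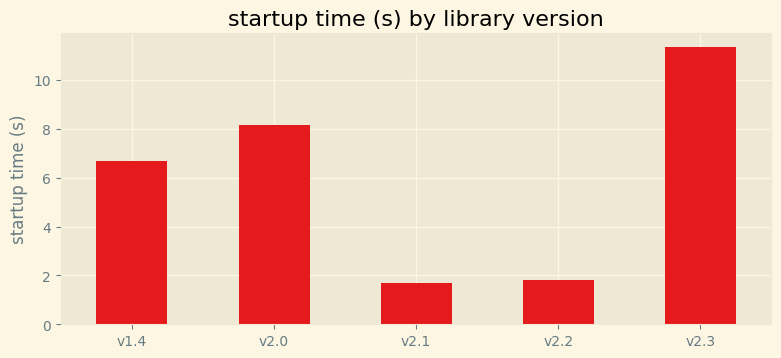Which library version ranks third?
v1.4

Top 4: v2.3 ≈ 11, v2.0 ≈ 8, v1.4 ≈ 7, v2.2 ≈ 2.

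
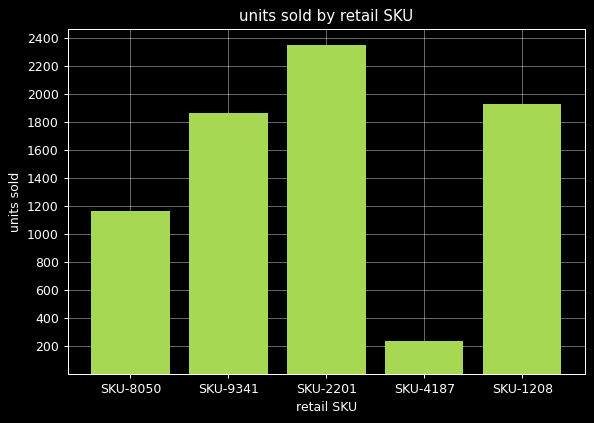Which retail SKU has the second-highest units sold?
SKU-1208

Top 3: SKU-2201 ≈ 2400, SKU-1208 ≈ 2000, SKU-9341 ≈ 1800.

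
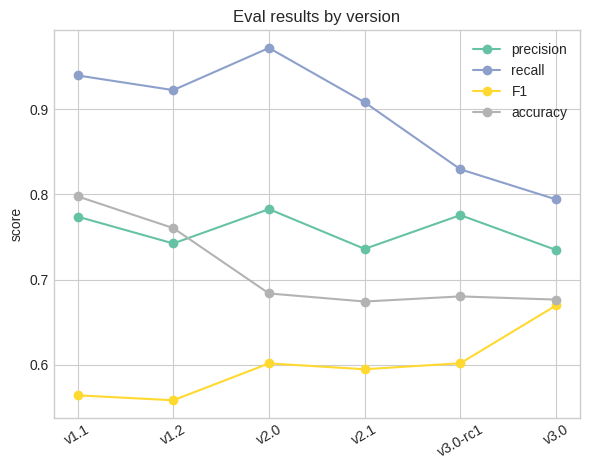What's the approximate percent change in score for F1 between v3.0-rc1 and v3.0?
≈ +8.3%

v3.0-rc1 ≈ 0.60, v3.0 ≈ 0.65; (0.65 − 0.60) / 0.60 ≈ +8.3%.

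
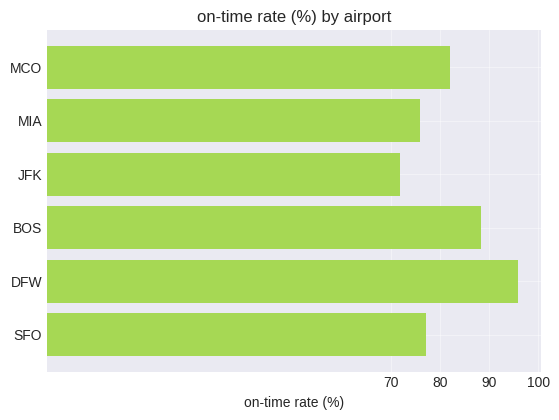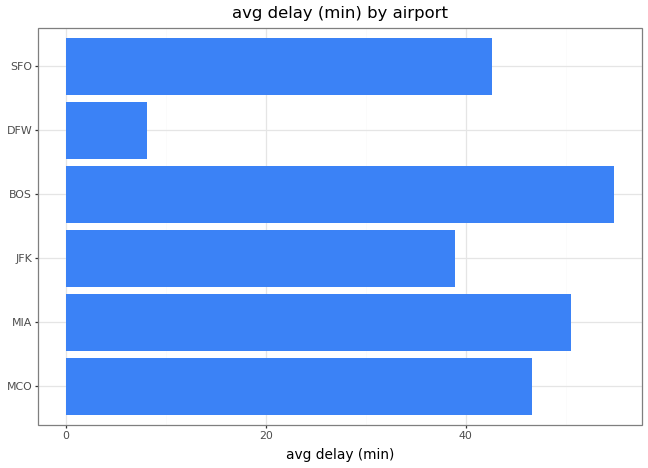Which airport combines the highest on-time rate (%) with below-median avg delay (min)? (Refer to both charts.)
DFW

Chart 2 median avg delay (min) ≈ 40; below-median airports: JFK, DFW, SFO. Among those, DFW has the highest on-time rate (%) (≈ 100).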